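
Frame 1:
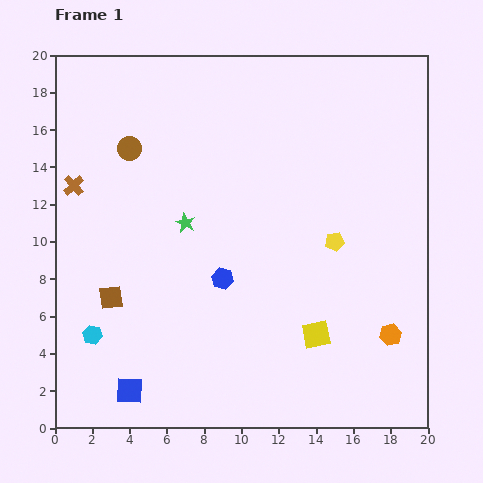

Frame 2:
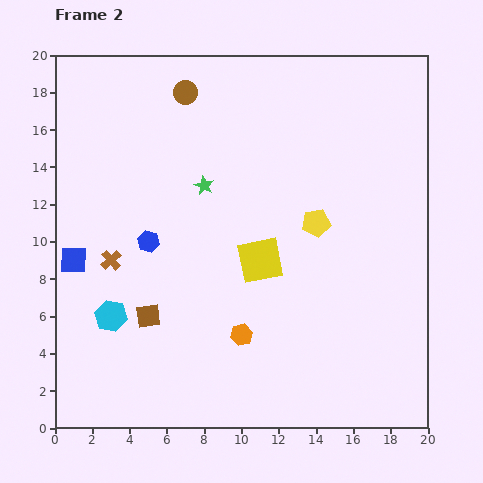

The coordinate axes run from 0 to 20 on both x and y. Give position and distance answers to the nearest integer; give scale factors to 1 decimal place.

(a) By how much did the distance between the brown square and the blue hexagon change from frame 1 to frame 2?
-2

Distance in frame 1: 6. Distance in frame 2: 4.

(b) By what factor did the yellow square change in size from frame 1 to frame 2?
1.6×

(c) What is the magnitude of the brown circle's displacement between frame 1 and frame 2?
4

The brown circle moved from (4, 15) to (7, 18), a distance of √(3² + 3²) ≈ 4.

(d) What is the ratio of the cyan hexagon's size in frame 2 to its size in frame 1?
1.6×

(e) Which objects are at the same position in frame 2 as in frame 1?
none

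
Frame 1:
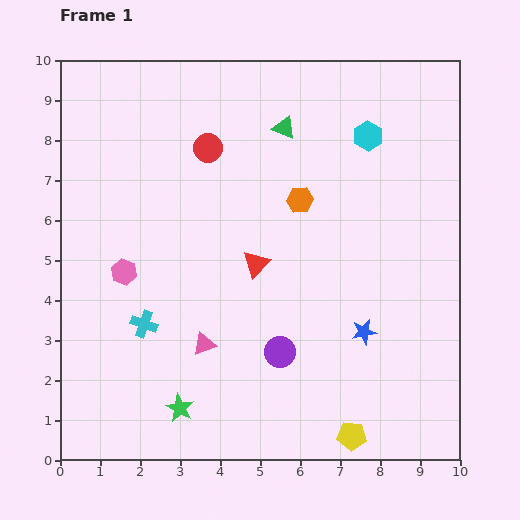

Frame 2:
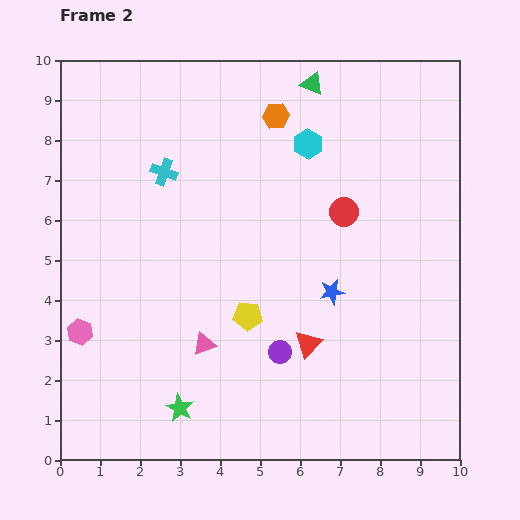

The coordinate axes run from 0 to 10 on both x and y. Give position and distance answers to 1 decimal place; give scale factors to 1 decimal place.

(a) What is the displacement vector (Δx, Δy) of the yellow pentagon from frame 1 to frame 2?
(-2.6, 3.0)

The yellow pentagon was at (7.3, 0.6) in frame 1 and (4.7, 3.6) in frame 2.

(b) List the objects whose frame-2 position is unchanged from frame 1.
the pink triangle, the green star, the purple circle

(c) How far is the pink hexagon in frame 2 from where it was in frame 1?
1.9

The pink hexagon moved from (1.6, 4.7) to (0.5, 3.2), a distance of √(1.1² + 1.5²) ≈ 1.9.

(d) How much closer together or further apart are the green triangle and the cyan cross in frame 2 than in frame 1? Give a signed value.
-1.7

Distance in frame 1: 6.0. Distance in frame 2: 4.3.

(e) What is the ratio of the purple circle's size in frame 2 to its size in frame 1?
0.7×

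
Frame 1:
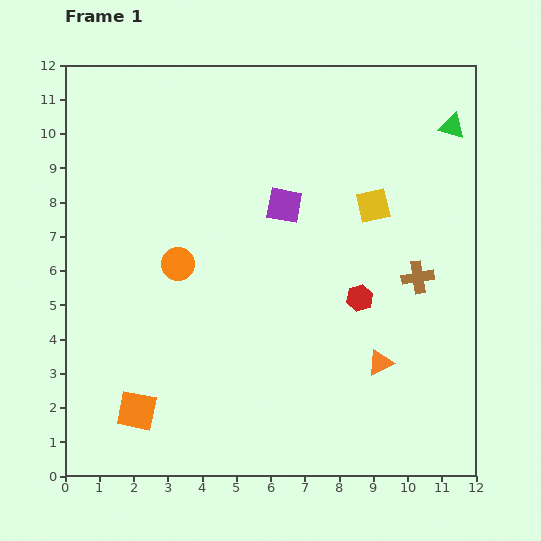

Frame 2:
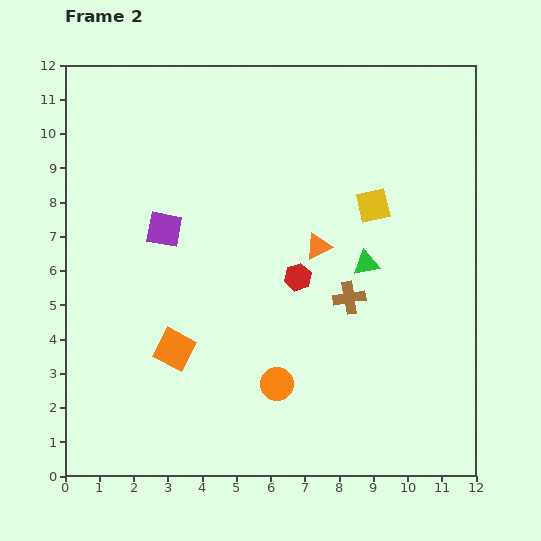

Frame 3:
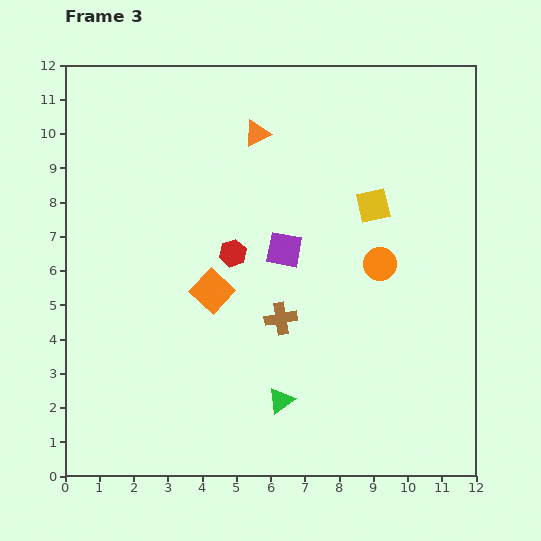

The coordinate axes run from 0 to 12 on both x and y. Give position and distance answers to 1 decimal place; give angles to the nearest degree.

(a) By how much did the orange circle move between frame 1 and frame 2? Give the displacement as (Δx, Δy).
(2.9, -3.5)

The orange circle was at (3.3, 6.2) in frame 1 and (6.2, 2.7) in frame 2.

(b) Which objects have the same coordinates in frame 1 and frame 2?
the yellow square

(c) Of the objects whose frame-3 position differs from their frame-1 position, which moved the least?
the purple square

(moved 1.3)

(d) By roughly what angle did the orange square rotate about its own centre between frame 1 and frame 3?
32° clockwise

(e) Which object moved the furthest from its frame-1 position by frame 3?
the green triangle

(moved 9.4; next 7.6)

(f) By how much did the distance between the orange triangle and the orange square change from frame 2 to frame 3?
-0.4

Distance in frame 2: 5.2. Distance in frame 3: 4.8.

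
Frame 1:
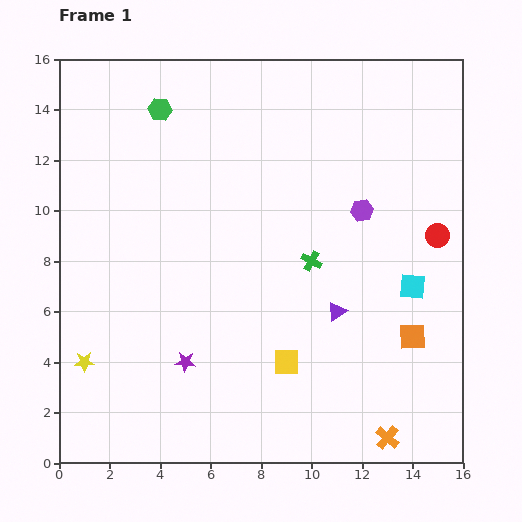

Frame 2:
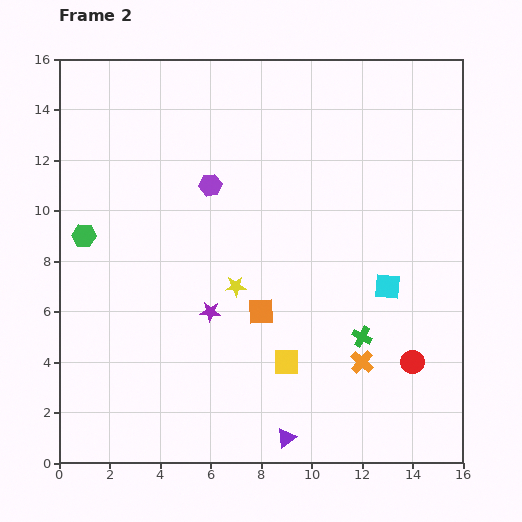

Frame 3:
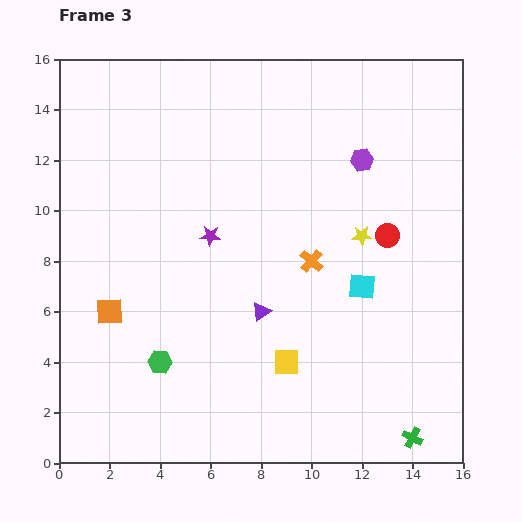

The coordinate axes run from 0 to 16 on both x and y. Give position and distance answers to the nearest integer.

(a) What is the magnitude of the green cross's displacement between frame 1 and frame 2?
4

The green cross moved from (10, 8) to (12, 5), a distance of √(2² + 3²) ≈ 4.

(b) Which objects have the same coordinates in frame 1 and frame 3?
the yellow square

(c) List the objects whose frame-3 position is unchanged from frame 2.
the yellow square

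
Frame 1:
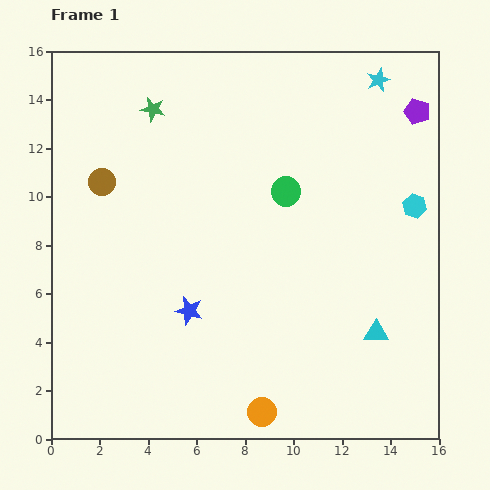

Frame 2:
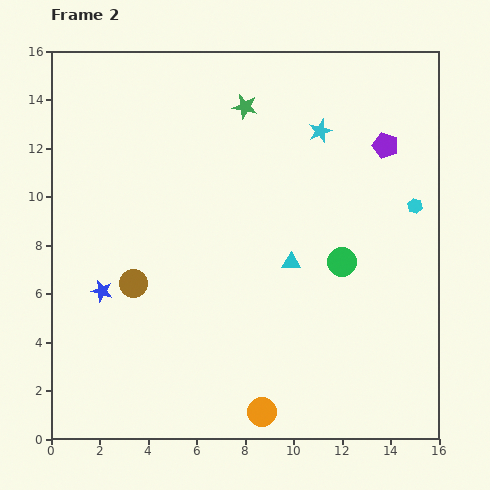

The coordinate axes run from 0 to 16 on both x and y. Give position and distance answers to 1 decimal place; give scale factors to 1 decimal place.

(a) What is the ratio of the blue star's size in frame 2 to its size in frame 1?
0.8×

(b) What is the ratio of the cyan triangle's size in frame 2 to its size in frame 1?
0.7×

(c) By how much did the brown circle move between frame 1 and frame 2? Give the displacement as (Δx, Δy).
(1.3, -4.2)

The brown circle was at (2.1, 10.6) in frame 1 and (3.4, 6.4) in frame 2.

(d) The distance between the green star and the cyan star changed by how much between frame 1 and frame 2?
-6.1

Distance in frame 1: 9.4. Distance in frame 2: 3.3.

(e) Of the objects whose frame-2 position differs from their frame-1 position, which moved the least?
the purple pentagon

(moved 1.9)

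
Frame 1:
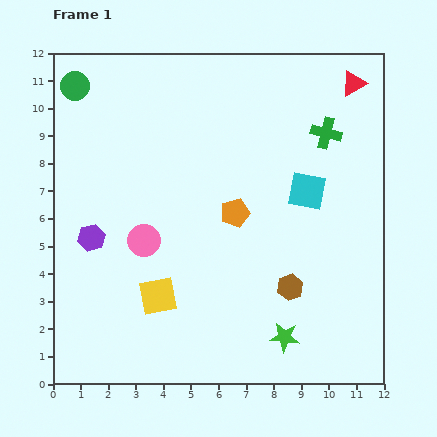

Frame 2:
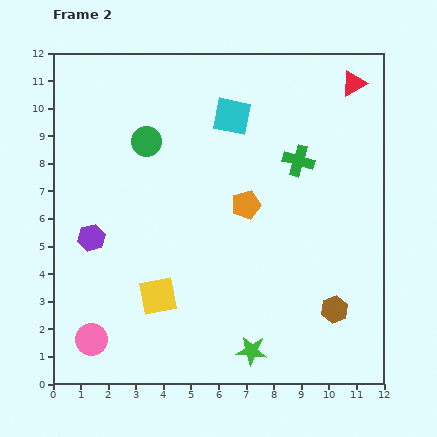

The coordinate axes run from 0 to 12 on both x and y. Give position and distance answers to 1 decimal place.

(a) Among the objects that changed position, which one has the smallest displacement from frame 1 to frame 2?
the orange pentagon

(moved 0.5)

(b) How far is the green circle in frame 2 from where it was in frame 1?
3.3

The green circle moved from (0.8, 10.8) to (3.4, 8.8), a distance of √(2.6² + 2.0²) ≈ 3.3.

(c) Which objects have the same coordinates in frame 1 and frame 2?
the purple hexagon, the yellow square, the red triangle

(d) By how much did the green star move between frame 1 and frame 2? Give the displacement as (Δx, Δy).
(-1.2, -0.5)

The green star was at (8.4, 1.7) in frame 1 and (7.2, 1.2) in frame 2.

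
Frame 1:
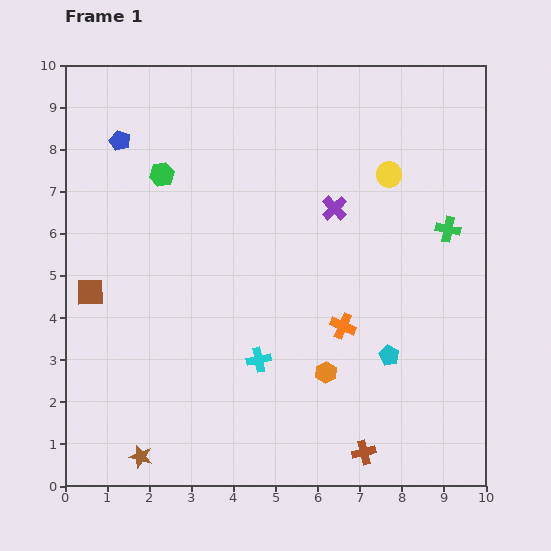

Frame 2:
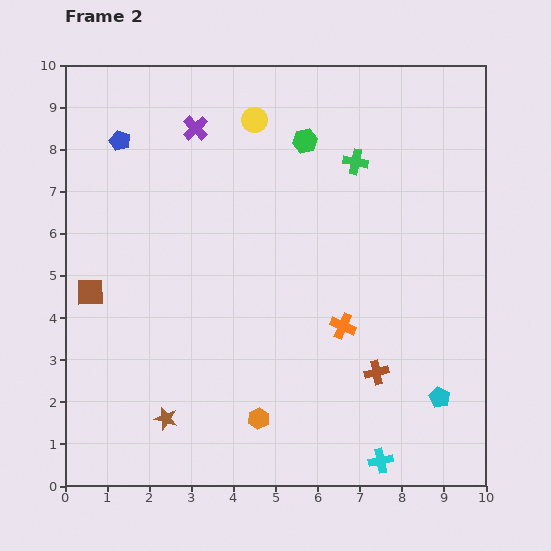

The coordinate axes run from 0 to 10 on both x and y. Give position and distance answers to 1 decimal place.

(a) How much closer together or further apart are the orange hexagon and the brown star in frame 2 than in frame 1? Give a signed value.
-2.6

Distance in frame 1: 4.8. Distance in frame 2: 2.2.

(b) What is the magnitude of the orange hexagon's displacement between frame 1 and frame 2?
1.9

The orange hexagon moved from (6.2, 2.7) to (4.6, 1.6), a distance of √(1.6² + 1.1²) ≈ 1.9.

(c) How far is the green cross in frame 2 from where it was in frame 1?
2.7

The green cross moved from (9.1, 6.1) to (6.9, 7.7), a distance of √(2.2² + 1.6²) ≈ 2.7.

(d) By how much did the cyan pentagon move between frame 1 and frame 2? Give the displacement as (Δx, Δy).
(1.2, -1.0)

The cyan pentagon was at (7.7, 3.1) in frame 1 and (8.9, 2.1) in frame 2.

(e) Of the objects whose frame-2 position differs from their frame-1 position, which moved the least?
the brown star

(moved 1.1)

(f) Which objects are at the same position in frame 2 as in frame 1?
the blue pentagon, the orange cross, the brown square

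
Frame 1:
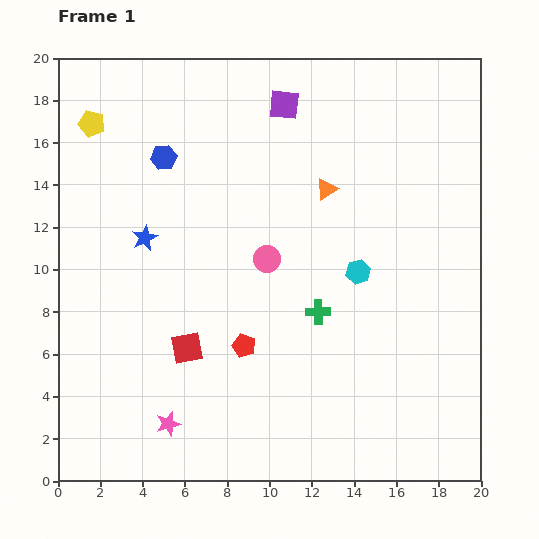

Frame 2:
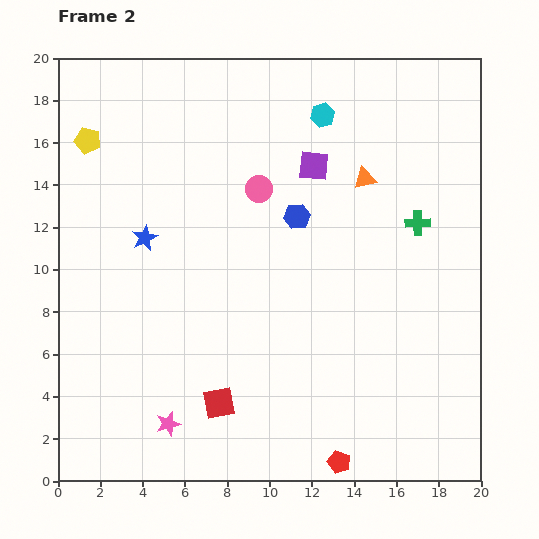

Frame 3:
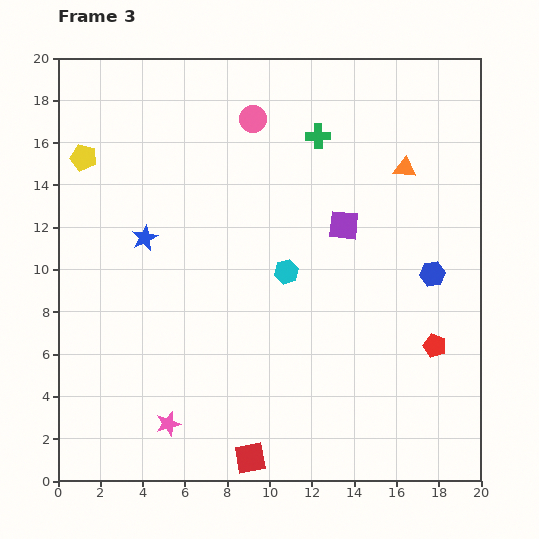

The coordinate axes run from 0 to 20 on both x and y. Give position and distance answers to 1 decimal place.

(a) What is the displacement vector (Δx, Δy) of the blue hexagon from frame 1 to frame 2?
(6.3, -2.8)

The blue hexagon was at (5.0, 15.3) in frame 1 and (11.3, 12.5) in frame 2.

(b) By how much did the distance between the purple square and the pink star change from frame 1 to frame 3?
-3.6

Distance in frame 1: 16.1. Distance in frame 3: 12.5.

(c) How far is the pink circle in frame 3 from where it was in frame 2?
3.3

The pink circle moved from (9.5, 13.8) to (9.2, 17.1), a distance of √(0.3² + 3.3²) ≈ 3.3.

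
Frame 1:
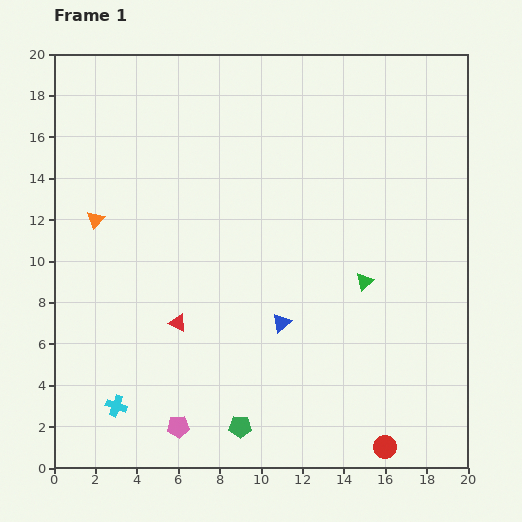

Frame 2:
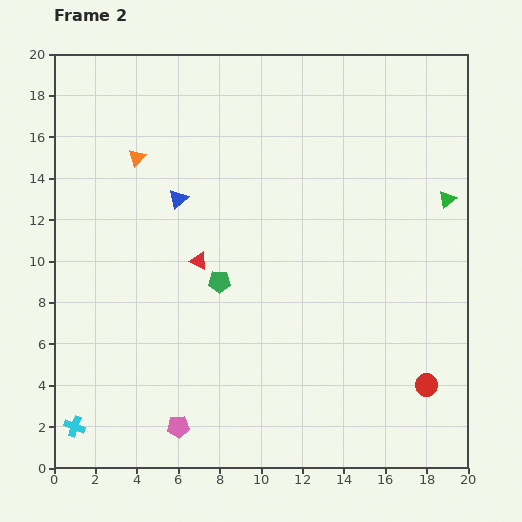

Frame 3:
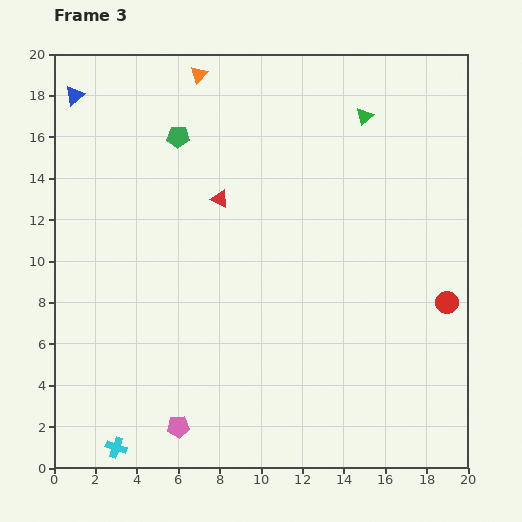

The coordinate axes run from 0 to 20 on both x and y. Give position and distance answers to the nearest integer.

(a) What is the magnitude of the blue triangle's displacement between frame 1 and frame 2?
8

The blue triangle moved from (11, 7) to (6, 13), a distance of √(5² + 6²) ≈ 8.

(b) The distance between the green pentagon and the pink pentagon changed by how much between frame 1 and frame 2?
+4

Distance in frame 1: 3. Distance in frame 2: 7.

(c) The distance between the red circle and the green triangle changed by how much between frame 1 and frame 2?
+1

Distance in frame 1: 8. Distance in frame 2: 9.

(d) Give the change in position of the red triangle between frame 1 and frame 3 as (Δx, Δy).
(2, 6)

The red triangle was at (6, 7) in frame 1 and (8, 13) in frame 3.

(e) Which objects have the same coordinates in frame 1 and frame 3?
the pink pentagon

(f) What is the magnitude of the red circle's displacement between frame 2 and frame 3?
4

The red circle moved from (18, 4) to (19, 8), a distance of √(1² + 4²) ≈ 4.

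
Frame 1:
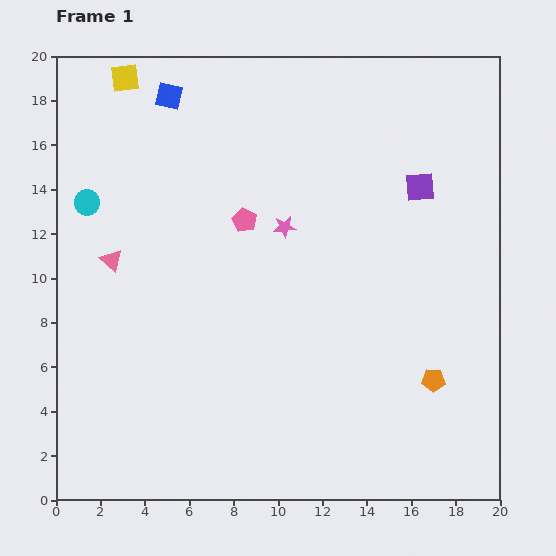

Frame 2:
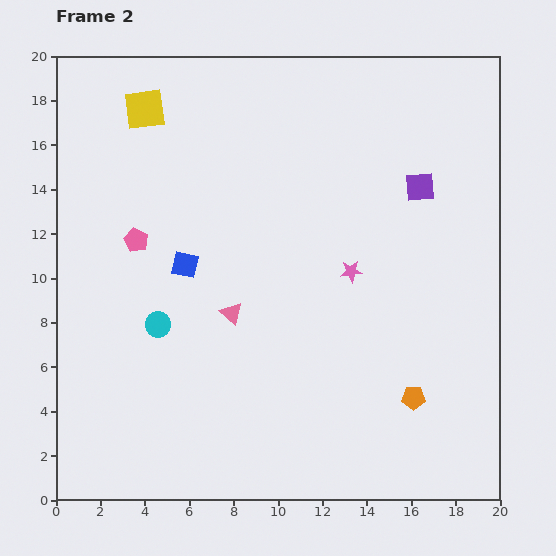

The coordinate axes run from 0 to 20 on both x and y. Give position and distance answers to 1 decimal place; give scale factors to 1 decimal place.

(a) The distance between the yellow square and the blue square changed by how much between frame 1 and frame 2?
+5.0

Distance in frame 1: 2.2. Distance in frame 2: 7.2.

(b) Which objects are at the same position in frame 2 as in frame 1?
the purple square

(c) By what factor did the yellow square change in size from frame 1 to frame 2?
1.4×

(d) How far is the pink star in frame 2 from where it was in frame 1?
3.6

The pink star moved from (10.3, 12.3) to (13.3, 10.3), a distance of √(3.0² + 2.0²) ≈ 3.6.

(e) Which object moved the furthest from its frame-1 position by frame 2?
the blue square

(moved 7.6; next 6.4)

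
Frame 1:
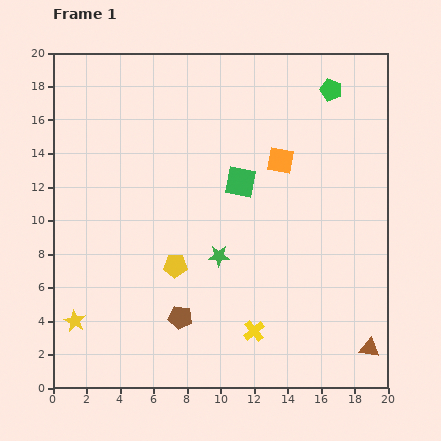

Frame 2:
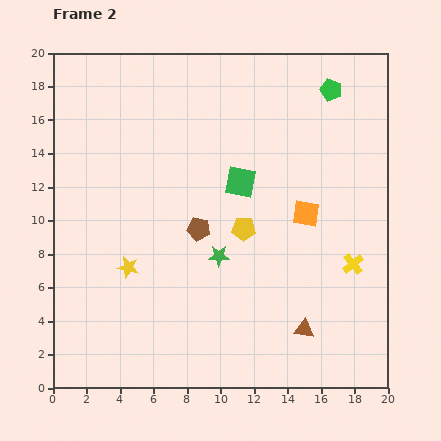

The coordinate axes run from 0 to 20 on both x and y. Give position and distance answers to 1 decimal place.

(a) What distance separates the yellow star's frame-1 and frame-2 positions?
4.5

The yellow star moved from (1.3, 4.0) to (4.5, 7.2), a distance of √(3.2² + 3.2²) ≈ 4.5.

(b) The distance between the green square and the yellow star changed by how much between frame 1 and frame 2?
-4.5

Distance in frame 1: 12.9. Distance in frame 2: 8.4.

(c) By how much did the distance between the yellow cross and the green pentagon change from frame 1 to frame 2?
-4.6

Distance in frame 1: 15.1. Distance in frame 2: 10.5.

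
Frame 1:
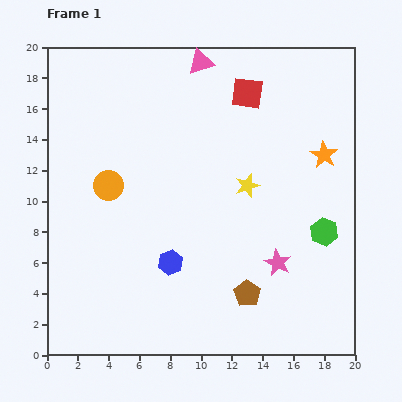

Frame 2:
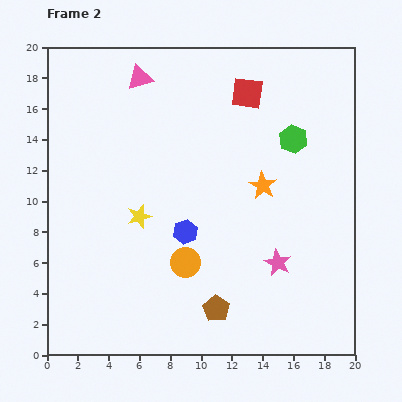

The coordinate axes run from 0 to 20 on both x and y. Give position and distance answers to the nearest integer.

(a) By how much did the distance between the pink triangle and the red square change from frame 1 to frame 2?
+3

Distance in frame 1: 4. Distance in frame 2: 7.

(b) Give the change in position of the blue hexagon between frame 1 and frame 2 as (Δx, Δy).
(1, 2)

The blue hexagon was at (8, 6) in frame 1 and (9, 8) in frame 2.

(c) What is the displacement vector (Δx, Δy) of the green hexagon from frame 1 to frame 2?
(-2, 6)

The green hexagon was at (18, 8) in frame 1 and (16, 14) in frame 2.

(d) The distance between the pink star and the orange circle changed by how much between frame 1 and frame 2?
-6

Distance in frame 1: 12. Distance in frame 2: 6.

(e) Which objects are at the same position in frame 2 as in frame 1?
the red square, the pink star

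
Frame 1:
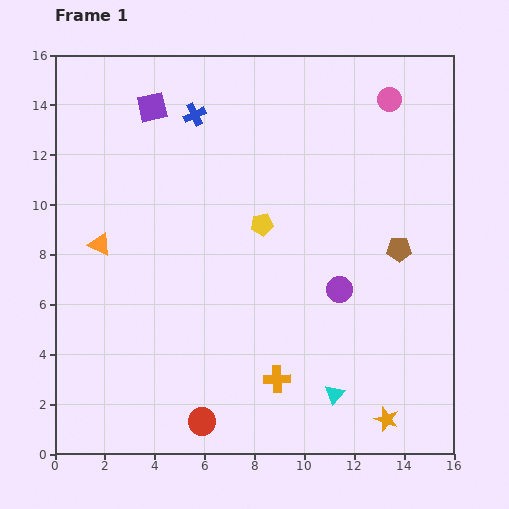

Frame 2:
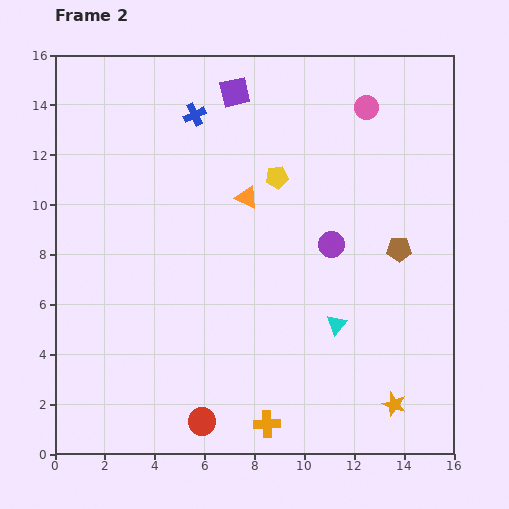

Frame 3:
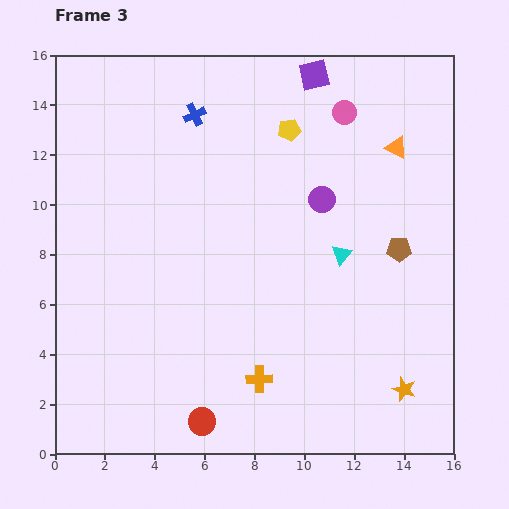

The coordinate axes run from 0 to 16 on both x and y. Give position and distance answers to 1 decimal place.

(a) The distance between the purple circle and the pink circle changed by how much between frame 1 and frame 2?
-2.2

Distance in frame 1: 7.9. Distance in frame 2: 5.7.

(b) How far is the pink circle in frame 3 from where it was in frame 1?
1.9

The pink circle moved from (13.4, 14.2) to (11.6, 13.7), a distance of √(1.8² + 0.5²) ≈ 1.9.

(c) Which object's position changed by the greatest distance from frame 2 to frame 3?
the orange triangle

(moved 6.3; next 3.3)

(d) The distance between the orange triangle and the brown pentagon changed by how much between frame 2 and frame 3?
-2.4

Distance in frame 2: 6.5. Distance in frame 3: 4.1.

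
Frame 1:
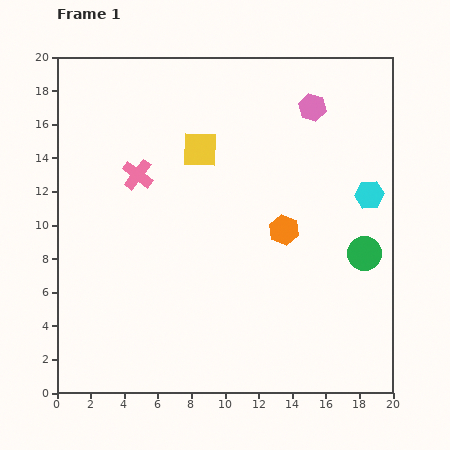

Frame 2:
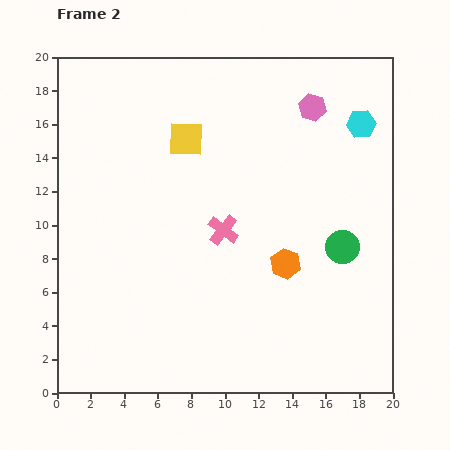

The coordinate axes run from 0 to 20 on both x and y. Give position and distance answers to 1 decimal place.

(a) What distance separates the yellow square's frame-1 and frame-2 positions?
1.0

The yellow square moved from (8.5, 14.5) to (7.7, 15.1), a distance of √(0.8² + 0.6²) ≈ 1.0.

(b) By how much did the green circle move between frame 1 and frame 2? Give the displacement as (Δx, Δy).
(-1.3, 0.4)

The green circle was at (18.3, 8.3) in frame 1 and (17.0, 8.7) in frame 2.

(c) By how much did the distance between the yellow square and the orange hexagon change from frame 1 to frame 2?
+2.6

Distance in frame 1: 6.9. Distance in frame 2: 9.5.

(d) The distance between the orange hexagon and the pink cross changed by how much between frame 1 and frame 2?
-5.1

Distance in frame 1: 9.3. Distance in frame 2: 4.2.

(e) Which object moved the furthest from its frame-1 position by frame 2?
the pink cross

(moved 6.1; next 4.2)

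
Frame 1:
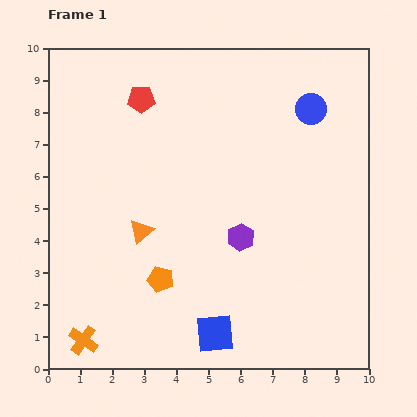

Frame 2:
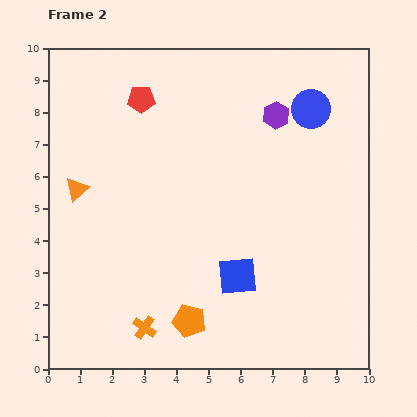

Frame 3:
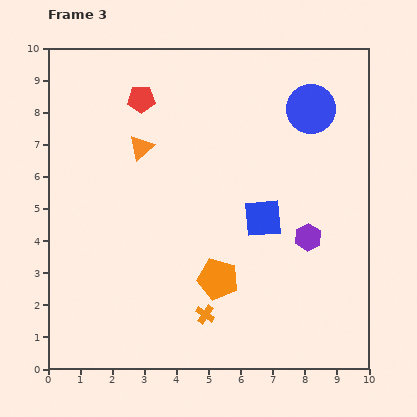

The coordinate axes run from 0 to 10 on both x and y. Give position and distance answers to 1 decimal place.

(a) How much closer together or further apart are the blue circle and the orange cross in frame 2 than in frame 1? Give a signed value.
-1.5

Distance in frame 1: 10.1. Distance in frame 2: 8.6.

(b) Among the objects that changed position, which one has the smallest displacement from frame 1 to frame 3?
the orange pentagon

(moved 1.8)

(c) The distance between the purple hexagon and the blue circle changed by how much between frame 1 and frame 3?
-0.6

Distance in frame 1: 4.6. Distance in frame 3: 4.0.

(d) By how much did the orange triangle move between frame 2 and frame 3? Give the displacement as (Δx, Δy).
(2.0, 1.3)

The orange triangle was at (0.9, 5.6) in frame 2 and (2.9, 6.9) in frame 3.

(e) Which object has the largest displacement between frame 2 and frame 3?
the purple hexagon

(moved 3.9; next 2.4)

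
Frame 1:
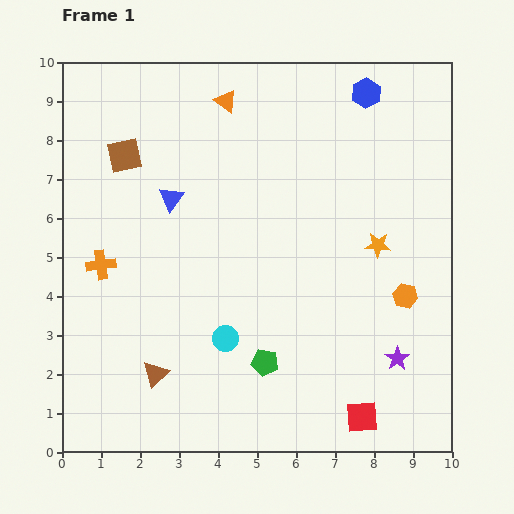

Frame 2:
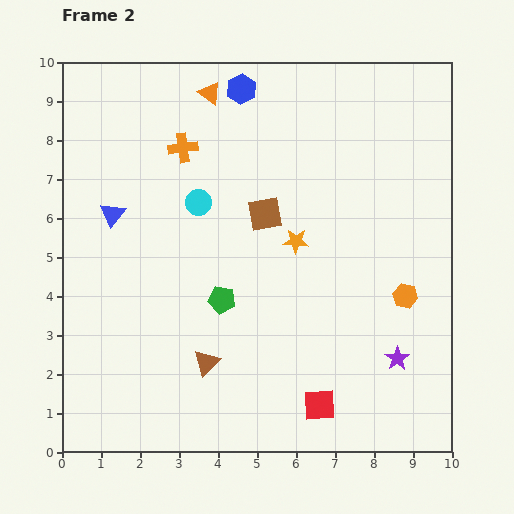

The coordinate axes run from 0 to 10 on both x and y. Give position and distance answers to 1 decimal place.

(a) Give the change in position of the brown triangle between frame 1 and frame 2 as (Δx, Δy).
(1.3, 0.3)

The brown triangle was at (2.4, 2.0) in frame 1 and (3.7, 2.3) in frame 2.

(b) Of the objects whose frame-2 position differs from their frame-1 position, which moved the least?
the orange triangle

(moved 0.4)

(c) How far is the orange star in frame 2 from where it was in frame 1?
2.1

The orange star moved from (8.1, 5.3) to (6.0, 5.4), a distance of √(2.1² + 0.1²) ≈ 2.1.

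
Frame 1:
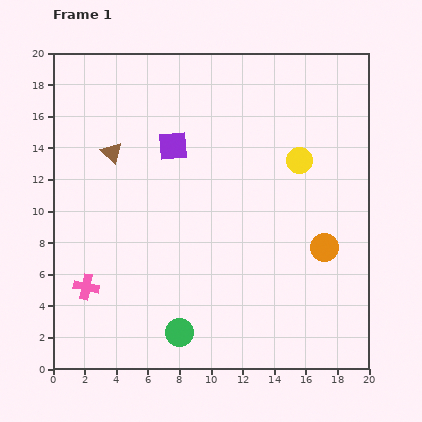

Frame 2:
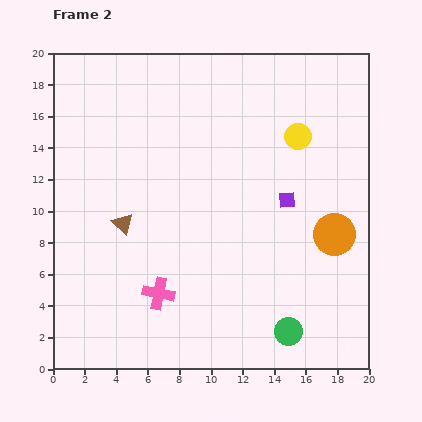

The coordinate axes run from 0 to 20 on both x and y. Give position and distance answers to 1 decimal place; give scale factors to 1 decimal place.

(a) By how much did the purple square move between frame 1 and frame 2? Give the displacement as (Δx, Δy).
(7.2, -3.4)

The purple square was at (7.6, 14.1) in frame 1 and (14.8, 10.7) in frame 2.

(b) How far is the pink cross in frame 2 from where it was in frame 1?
4.6

The pink cross moved from (2.1, 5.2) to (6.7, 4.8), a distance of √(4.6² + 0.4²) ≈ 4.6.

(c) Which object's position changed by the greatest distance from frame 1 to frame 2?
the purple square

(moved 8.0; next 6.9)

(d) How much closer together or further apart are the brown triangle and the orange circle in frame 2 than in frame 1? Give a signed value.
-1.4

Distance in frame 1: 14.8. Distance in frame 2: 13.4.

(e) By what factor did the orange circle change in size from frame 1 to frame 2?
1.5×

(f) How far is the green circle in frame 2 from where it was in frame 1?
6.9

The green circle moved from (8.0, 2.3) to (14.9, 2.4), a distance of √(6.9² + 0.1²) ≈ 6.9.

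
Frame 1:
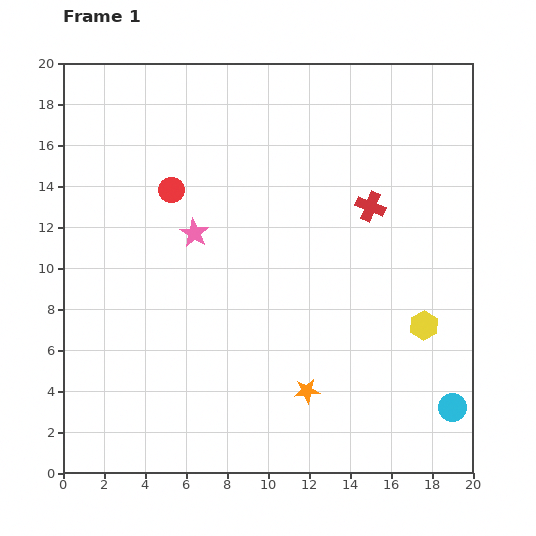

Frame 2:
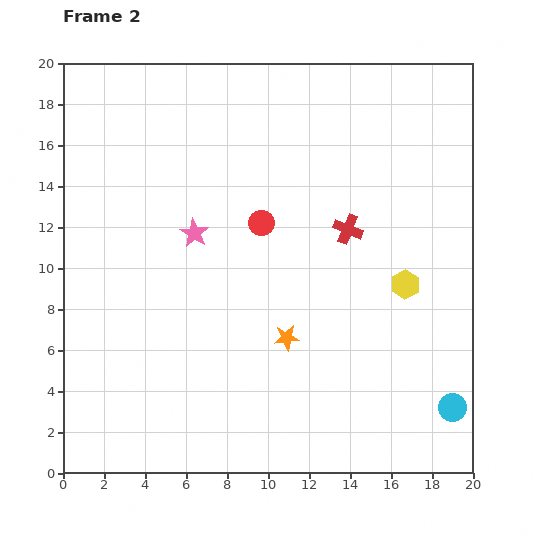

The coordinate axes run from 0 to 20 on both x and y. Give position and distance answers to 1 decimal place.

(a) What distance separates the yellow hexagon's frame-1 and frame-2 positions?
2.2

The yellow hexagon moved from (17.6, 7.2) to (16.7, 9.2), a distance of √(0.9² + 2.0²) ≈ 2.2.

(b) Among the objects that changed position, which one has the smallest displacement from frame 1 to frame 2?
the red cross

(moved 1.6)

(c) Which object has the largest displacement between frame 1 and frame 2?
the red circle

(moved 4.7; next 2.8)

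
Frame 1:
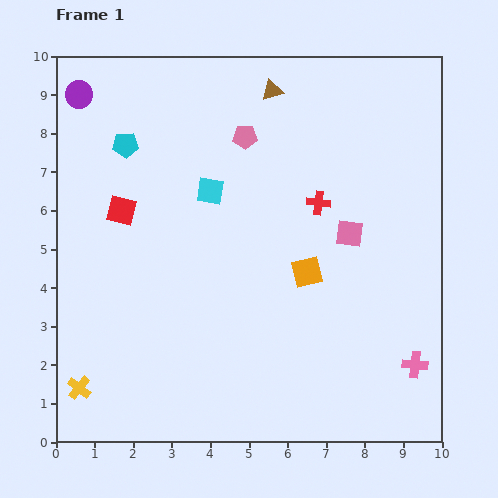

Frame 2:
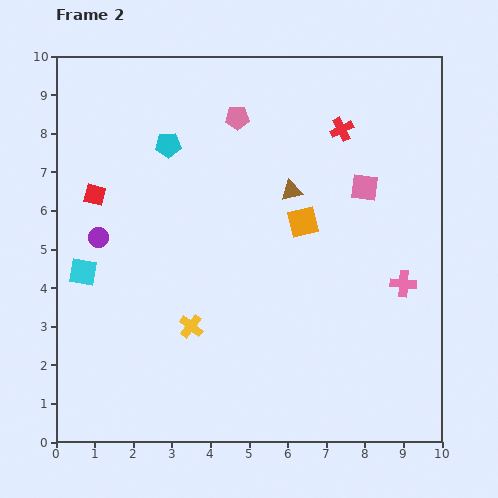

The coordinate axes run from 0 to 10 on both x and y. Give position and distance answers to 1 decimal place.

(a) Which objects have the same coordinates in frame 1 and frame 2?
none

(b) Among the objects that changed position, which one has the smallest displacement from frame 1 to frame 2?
the pink pentagon

(moved 0.5)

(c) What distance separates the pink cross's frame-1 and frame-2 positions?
2.1

The pink cross moved from (9.3, 2.0) to (9.0, 4.1), a distance of √(0.3² + 2.1²) ≈ 2.1.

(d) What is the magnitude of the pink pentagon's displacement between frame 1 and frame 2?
0.5

The pink pentagon moved from (4.9, 7.9) to (4.7, 8.4), a distance of √(0.2² + 0.5²) ≈ 0.5.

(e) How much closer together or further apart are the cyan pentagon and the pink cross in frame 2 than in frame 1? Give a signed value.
-2.3

Distance in frame 1: 9.4. Distance in frame 2: 7.1.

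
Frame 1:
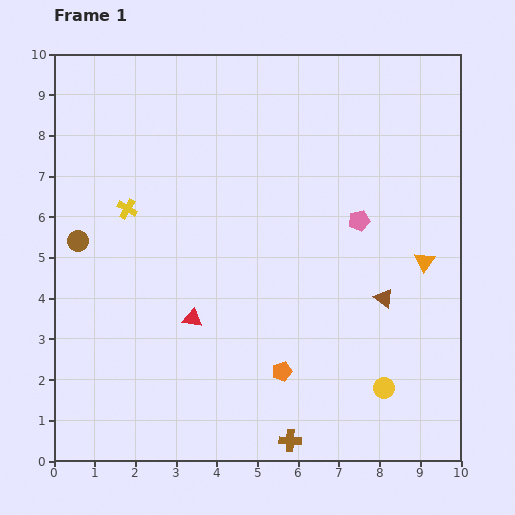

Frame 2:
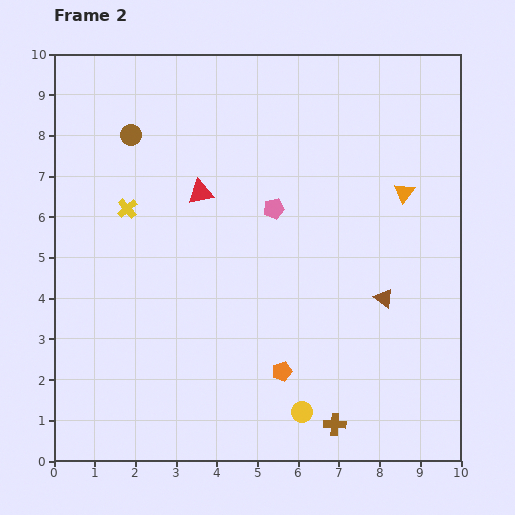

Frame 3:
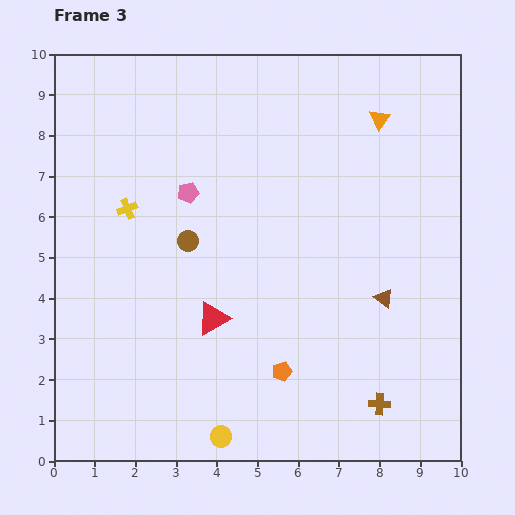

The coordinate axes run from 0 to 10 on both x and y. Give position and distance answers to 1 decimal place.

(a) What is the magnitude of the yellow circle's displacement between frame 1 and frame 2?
2.1

The yellow circle moved from (8.1, 1.8) to (6.1, 1.2), a distance of √(2.0² + 0.6²) ≈ 2.1.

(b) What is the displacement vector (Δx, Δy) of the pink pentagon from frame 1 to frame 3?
(-4.2, 0.7)

The pink pentagon was at (7.5, 5.9) in frame 1 and (3.3, 6.6) in frame 3.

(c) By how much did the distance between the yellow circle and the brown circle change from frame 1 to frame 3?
-3.4

Distance in frame 1: 8.3. Distance in frame 3: 4.9.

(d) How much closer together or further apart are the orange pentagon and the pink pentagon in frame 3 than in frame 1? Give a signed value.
+0.8

Distance in frame 1: 4.2. Distance in frame 3: 5.0.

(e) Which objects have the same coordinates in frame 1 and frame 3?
the brown triangle, the yellow cross, the orange pentagon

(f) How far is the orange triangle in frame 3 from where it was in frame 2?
1.9

The orange triangle moved from (8.6, 6.6) to (8.0, 8.4), a distance of √(0.6² + 1.8²) ≈ 1.9.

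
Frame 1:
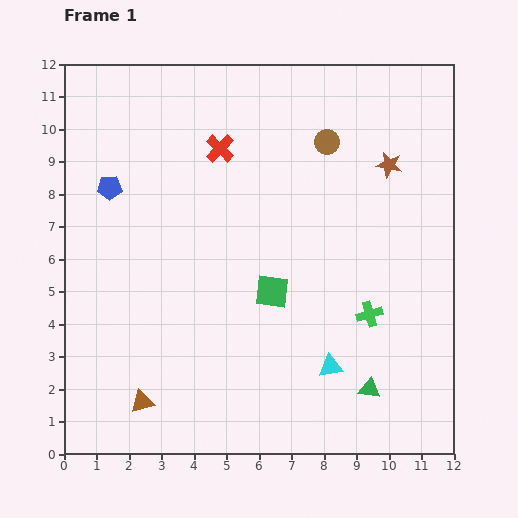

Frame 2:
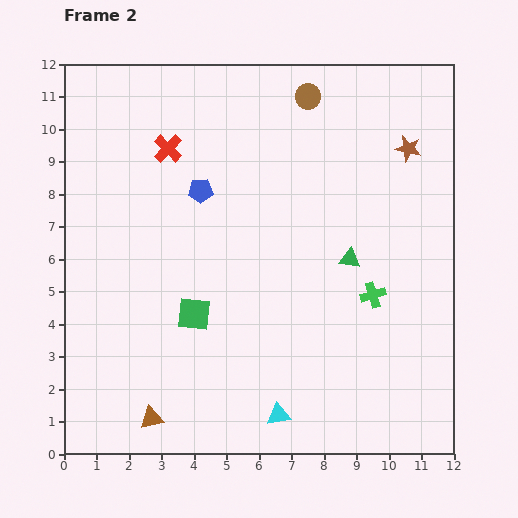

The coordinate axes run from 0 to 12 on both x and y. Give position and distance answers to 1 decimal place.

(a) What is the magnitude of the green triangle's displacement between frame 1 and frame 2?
4.0

The green triangle moved from (9.4, 2.0) to (8.8, 6.0), a distance of √(0.6² + 4.0²) ≈ 4.0.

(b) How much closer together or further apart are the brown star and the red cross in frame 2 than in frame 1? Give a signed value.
+2.2

Distance in frame 1: 5.2. Distance in frame 2: 7.4.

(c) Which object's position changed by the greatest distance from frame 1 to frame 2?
the green triangle

(moved 4.0; next 2.8)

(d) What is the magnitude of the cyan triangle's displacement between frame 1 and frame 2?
2.2

The cyan triangle moved from (8.2, 2.7) to (6.6, 1.2), a distance of √(1.6² + 1.5²) ≈ 2.2.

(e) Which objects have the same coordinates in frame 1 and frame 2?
none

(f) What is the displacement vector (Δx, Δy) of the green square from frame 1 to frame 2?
(-2.4, -0.7)

The green square was at (6.4, 5.0) in frame 1 and (4.0, 4.3) in frame 2.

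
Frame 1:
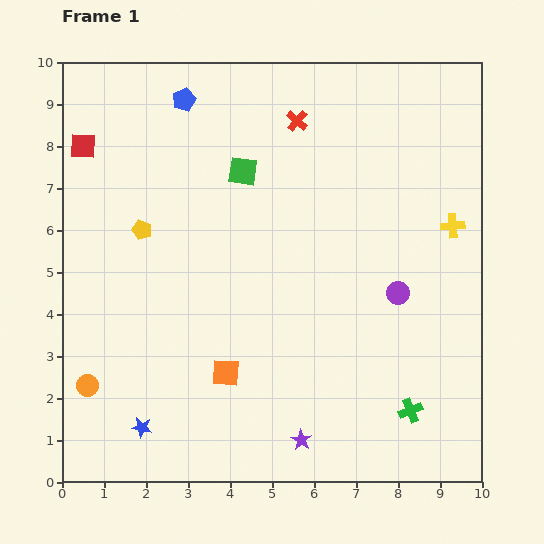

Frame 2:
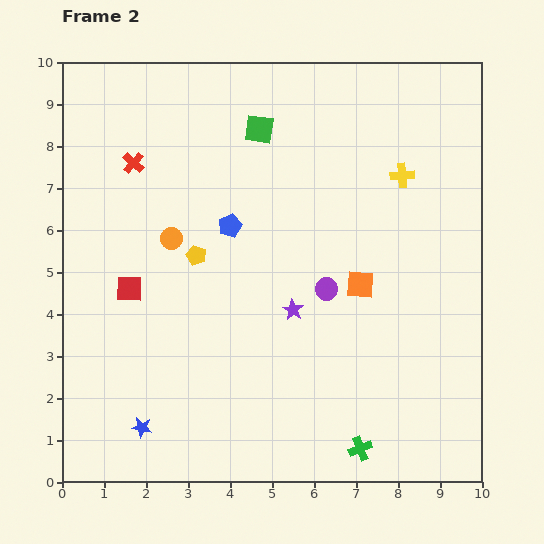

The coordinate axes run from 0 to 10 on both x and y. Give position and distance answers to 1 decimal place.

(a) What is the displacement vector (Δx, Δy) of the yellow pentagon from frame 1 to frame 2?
(1.3, -0.6)

The yellow pentagon was at (1.9, 6.0) in frame 1 and (3.2, 5.4) in frame 2.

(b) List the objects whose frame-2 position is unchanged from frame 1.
the blue star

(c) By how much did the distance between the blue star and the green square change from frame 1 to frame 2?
+1.0

Distance in frame 1: 6.6. Distance in frame 2: 7.6.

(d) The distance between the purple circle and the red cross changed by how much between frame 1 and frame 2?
+0.7

Distance in frame 1: 4.8. Distance in frame 2: 5.5.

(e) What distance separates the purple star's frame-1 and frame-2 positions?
3.1

The purple star moved from (5.7, 1.0) to (5.5, 4.1), a distance of √(0.2² + 3.1²) ≈ 3.1.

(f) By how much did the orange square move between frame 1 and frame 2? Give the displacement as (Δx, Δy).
(3.2, 2.1)

The orange square was at (3.9, 2.6) in frame 1 and (7.1, 4.7) in frame 2.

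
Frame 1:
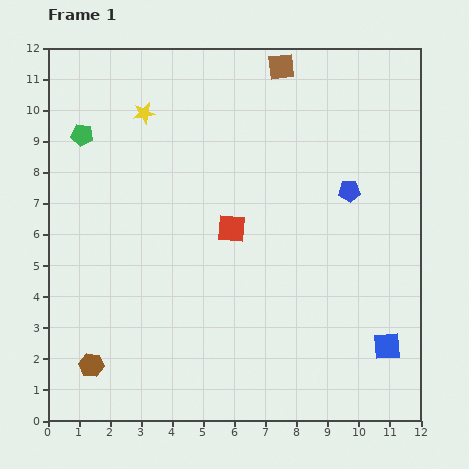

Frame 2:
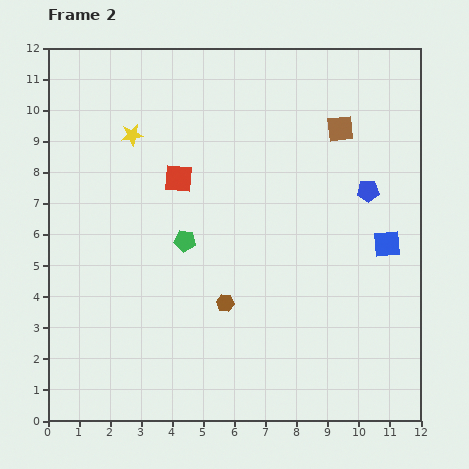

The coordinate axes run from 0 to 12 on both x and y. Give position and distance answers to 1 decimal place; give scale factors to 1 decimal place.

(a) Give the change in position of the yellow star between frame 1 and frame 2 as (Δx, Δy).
(-0.4, -0.7)

The yellow star was at (3.1, 9.9) in frame 1 and (2.7, 9.2) in frame 2.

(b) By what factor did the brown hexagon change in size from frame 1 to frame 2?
0.7×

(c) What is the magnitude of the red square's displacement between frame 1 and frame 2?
2.3

The red square moved from (5.9, 6.2) to (4.2, 7.8), a distance of √(1.7² + 1.6²) ≈ 2.3.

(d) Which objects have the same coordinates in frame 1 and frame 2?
none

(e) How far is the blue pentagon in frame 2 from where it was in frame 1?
0.6

The blue pentagon moved from (9.7, 7.4) to (10.3, 7.4), a distance of √(0.6² + 0.0²) ≈ 0.6.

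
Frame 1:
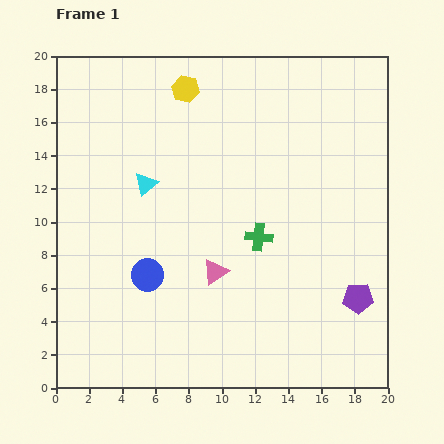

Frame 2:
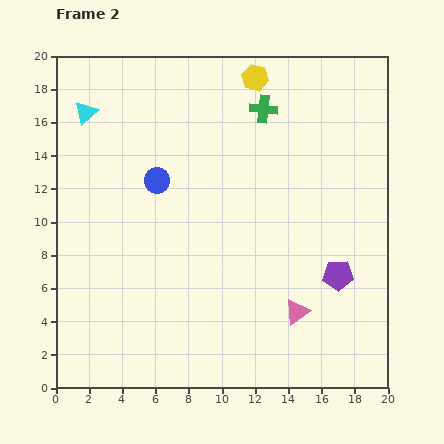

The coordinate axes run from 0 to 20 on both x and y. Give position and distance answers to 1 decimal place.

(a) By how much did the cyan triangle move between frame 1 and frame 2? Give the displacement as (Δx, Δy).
(-3.6, 4.3)

The cyan triangle was at (5.4, 12.3) in frame 1 and (1.8, 16.6) in frame 2.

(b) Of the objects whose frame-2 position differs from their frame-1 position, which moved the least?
the purple pentagon

(moved 1.8)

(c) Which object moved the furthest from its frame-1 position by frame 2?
the green cross

(moved 7.7; next 5.7)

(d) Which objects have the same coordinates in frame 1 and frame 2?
none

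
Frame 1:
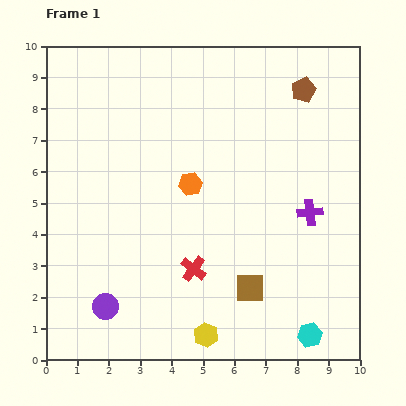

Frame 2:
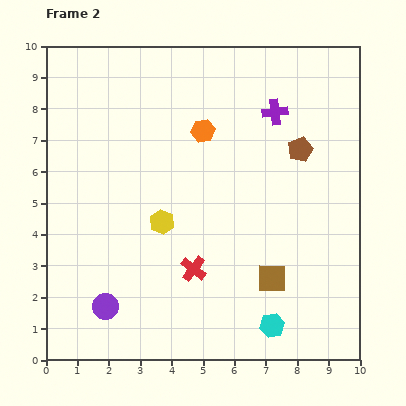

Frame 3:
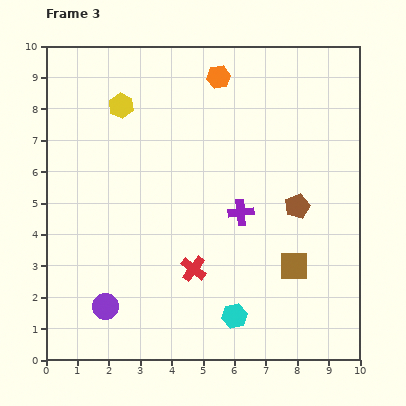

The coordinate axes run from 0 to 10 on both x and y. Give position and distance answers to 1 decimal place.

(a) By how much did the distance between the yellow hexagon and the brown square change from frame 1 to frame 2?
+1.8

Distance in frame 1: 2.1. Distance in frame 2: 3.9.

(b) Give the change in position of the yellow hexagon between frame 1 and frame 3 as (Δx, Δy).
(-2.7, 7.3)

The yellow hexagon was at (5.1, 0.8) in frame 1 and (2.4, 8.1) in frame 3.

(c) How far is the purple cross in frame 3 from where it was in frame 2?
3.4

The purple cross moved from (7.3, 7.9) to (6.2, 4.7), a distance of √(1.1² + 3.2²) ≈ 3.4.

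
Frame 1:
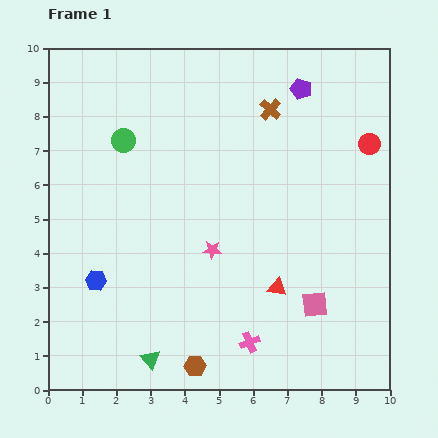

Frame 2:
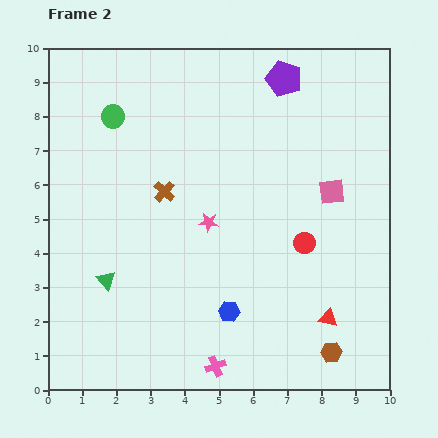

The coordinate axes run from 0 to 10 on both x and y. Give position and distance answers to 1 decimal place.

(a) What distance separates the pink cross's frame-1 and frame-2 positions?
1.2

The pink cross moved from (5.9, 1.4) to (4.9, 0.7), a distance of √(1.0² + 0.7²) ≈ 1.2.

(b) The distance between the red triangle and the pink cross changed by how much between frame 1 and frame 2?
+1.8

Distance in frame 1: 1.8. Distance in frame 2: 3.6.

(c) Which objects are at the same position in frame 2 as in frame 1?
none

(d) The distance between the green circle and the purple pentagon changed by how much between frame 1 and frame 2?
-0.3

Distance in frame 1: 5.4. Distance in frame 2: 5.1.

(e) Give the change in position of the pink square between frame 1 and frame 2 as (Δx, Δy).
(0.5, 3.3)

The pink square was at (7.8, 2.5) in frame 1 and (8.3, 5.8) in frame 2.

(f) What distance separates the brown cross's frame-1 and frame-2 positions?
3.9

The brown cross moved from (6.5, 8.2) to (3.4, 5.8), a distance of √(3.1² + 2.4²) ≈ 3.9.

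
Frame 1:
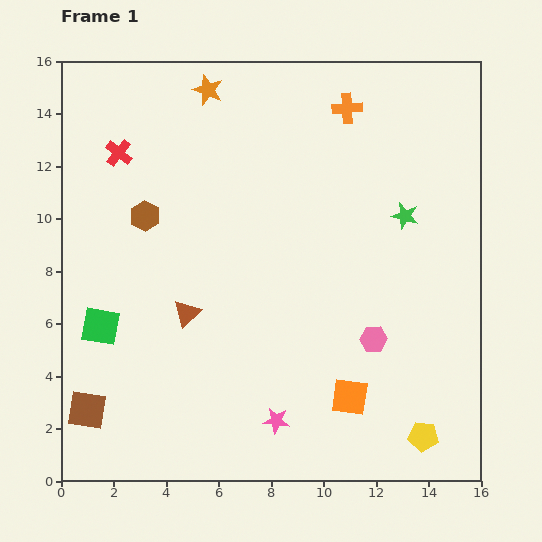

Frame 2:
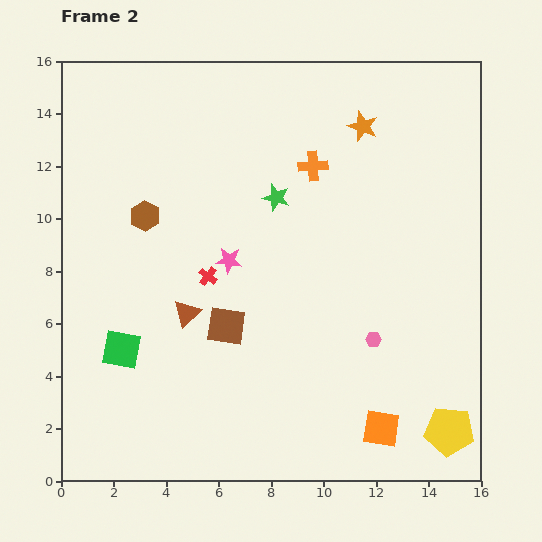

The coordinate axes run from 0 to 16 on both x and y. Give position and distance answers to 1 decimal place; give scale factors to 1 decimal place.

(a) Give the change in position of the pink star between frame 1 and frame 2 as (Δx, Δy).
(-1.8, 6.1)

The pink star was at (8.2, 2.3) in frame 1 and (6.4, 8.4) in frame 2.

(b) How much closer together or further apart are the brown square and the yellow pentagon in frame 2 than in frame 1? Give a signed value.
-3.4

Distance in frame 1: 12.8. Distance in frame 2: 9.4.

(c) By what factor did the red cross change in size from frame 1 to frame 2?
0.7×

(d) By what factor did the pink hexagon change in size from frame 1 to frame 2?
0.6×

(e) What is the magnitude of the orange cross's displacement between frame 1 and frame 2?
2.6

The orange cross moved from (10.9, 14.2) to (9.6, 12.0), a distance of √(1.3² + 2.2²) ≈ 2.6.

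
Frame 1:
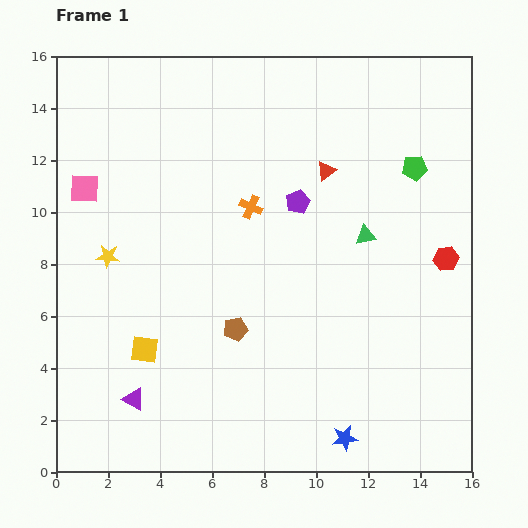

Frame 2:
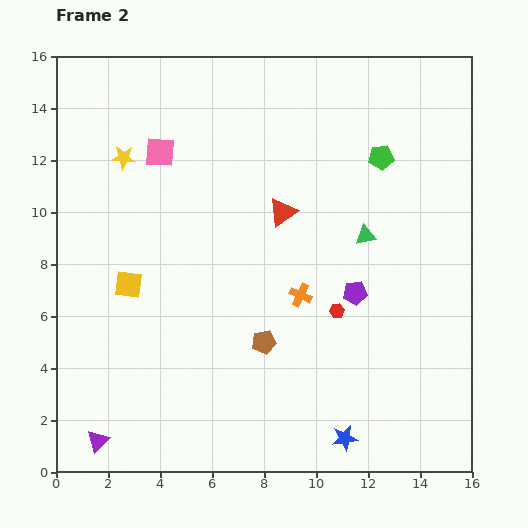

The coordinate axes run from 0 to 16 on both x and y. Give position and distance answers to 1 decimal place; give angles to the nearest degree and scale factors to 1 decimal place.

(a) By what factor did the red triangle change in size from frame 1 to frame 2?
1.5×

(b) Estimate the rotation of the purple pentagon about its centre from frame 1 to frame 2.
18° clockwise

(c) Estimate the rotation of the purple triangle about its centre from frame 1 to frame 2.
43° clockwise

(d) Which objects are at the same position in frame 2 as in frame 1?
the blue star, the green triangle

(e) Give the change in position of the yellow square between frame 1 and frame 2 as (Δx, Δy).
(-0.6, 2.5)

The yellow square was at (3.4, 4.7) in frame 1 and (2.8, 7.2) in frame 2.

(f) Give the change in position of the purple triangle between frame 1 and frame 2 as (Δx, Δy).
(-1.4, -1.6)

The purple triangle was at (3.0, 2.8) in frame 1 and (1.6, 1.2) in frame 2.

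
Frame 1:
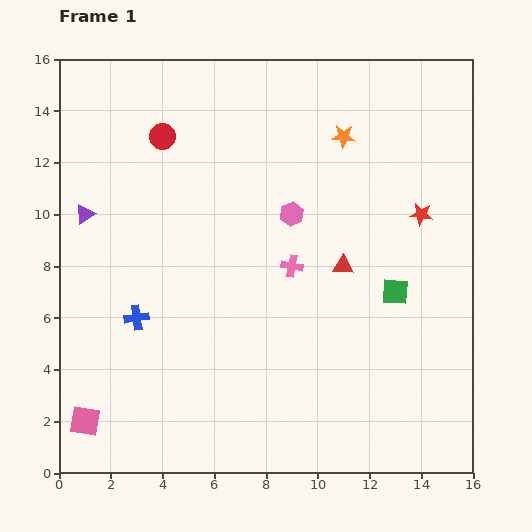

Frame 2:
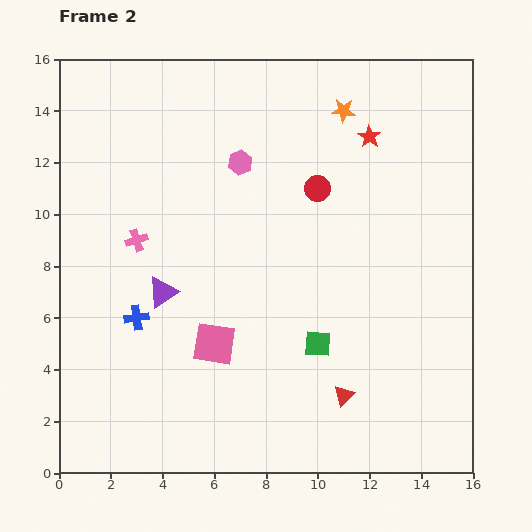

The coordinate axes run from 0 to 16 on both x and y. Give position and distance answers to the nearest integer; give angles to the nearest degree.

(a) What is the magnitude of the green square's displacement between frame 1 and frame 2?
4

The green square moved from (13, 7) to (10, 5), a distance of √(3² + 2²) ≈ 4.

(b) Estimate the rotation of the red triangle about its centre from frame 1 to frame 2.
47° counter-clockwise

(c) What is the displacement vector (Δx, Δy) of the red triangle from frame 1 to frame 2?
(0, -5)

The red triangle was at (11, 8) in frame 1 and (11, 3) in frame 2.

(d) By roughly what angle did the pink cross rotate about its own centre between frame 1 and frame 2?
27° counter-clockwise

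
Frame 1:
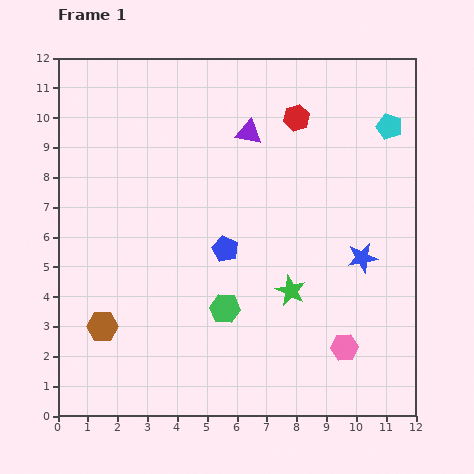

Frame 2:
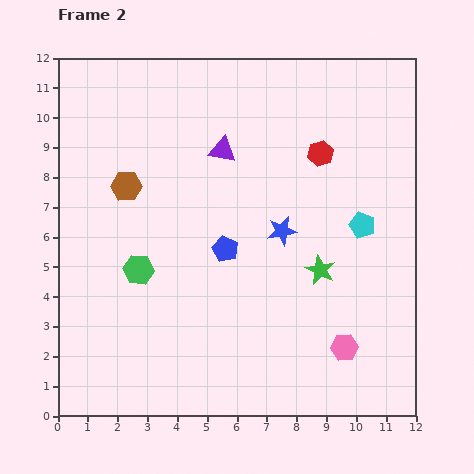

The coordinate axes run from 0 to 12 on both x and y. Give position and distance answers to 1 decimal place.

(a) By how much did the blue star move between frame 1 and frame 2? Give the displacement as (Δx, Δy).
(-2.7, 0.9)

The blue star was at (10.2, 5.3) in frame 1 and (7.5, 6.2) in frame 2.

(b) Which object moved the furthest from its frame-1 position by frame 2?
the brown hexagon

(moved 4.8; next 3.4)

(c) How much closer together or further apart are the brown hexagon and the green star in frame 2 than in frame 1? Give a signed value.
+0.7

Distance in frame 1: 6.4. Distance in frame 2: 7.1.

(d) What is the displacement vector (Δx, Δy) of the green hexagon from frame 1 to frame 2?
(-2.9, 1.3)

The green hexagon was at (5.6, 3.6) in frame 1 and (2.7, 4.9) in frame 2.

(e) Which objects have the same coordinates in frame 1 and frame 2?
the pink hexagon, the blue pentagon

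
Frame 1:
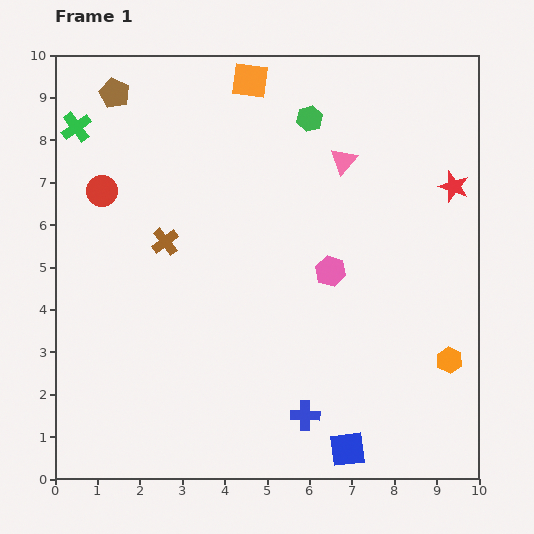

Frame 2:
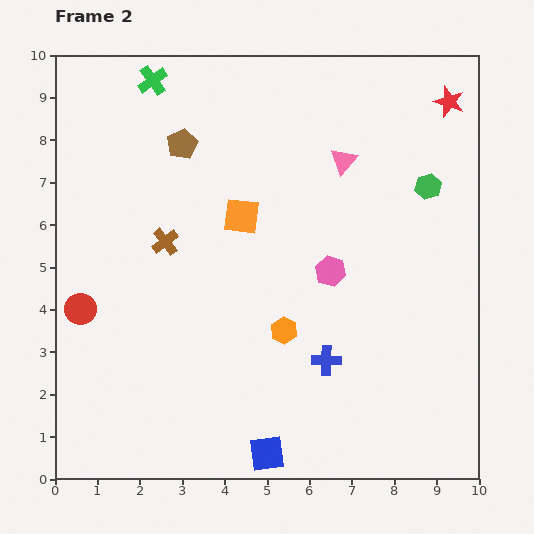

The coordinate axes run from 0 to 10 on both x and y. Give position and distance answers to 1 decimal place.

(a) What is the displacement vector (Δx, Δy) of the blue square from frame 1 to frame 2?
(-1.9, -0.1)

The blue square was at (6.9, 0.7) in frame 1 and (5.0, 0.6) in frame 2.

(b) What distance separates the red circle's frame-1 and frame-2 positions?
2.8

The red circle moved from (1.1, 6.8) to (0.6, 4.0), a distance of √(0.5² + 2.8²) ≈ 2.8.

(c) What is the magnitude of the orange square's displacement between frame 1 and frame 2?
3.2

The orange square moved from (4.6, 9.4) to (4.4, 6.2), a distance of √(0.2² + 3.2²) ≈ 3.2.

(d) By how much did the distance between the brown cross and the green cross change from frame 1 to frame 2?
+0.4

Distance in frame 1: 3.4. Distance in frame 2: 3.8.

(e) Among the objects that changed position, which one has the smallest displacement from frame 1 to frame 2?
the blue cross

(moved 1.4)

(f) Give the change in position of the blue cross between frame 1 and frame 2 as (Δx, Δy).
(0.5, 1.3)

The blue cross was at (5.9, 1.5) in frame 1 and (6.4, 2.8) in frame 2.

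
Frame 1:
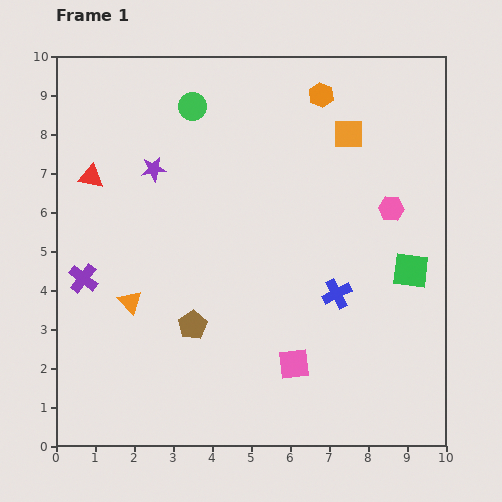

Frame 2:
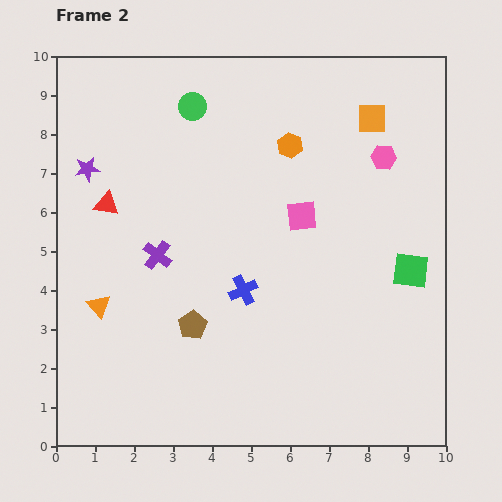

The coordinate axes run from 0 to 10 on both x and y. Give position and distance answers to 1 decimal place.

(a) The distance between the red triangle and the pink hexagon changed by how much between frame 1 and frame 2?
-0.5

Distance in frame 1: 7.7. Distance in frame 2: 7.2.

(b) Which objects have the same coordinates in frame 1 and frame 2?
the green circle, the brown pentagon, the green square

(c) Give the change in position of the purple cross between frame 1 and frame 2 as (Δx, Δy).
(1.9, 0.6)

The purple cross was at (0.7, 4.3) in frame 1 and (2.6, 4.9) in frame 2.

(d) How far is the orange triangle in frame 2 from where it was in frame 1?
0.8

The orange triangle moved from (1.9, 3.7) to (1.1, 3.6), a distance of √(0.8² + 0.1²) ≈ 0.8.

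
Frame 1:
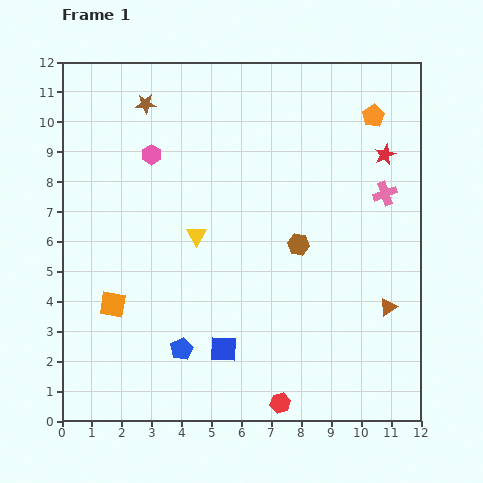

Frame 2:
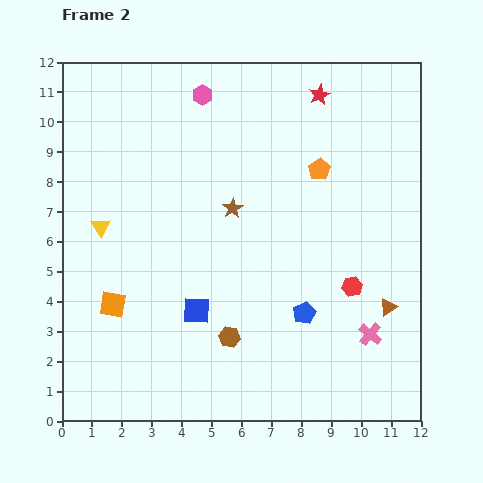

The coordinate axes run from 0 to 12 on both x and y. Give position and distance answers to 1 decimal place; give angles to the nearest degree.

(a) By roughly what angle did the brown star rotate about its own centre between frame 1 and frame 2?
31° counter-clockwise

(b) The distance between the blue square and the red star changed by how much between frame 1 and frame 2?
-0.2

Distance in frame 1: 8.5. Distance in frame 2: 8.3.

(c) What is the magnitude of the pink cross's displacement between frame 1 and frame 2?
4.7

The pink cross moved from (10.8, 7.6) to (10.3, 2.9), a distance of √(0.5² + 4.7²) ≈ 4.7.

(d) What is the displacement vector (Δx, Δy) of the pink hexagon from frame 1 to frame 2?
(1.7, 2.0)

The pink hexagon was at (3.0, 8.9) in frame 1 and (4.7, 10.9) in frame 2.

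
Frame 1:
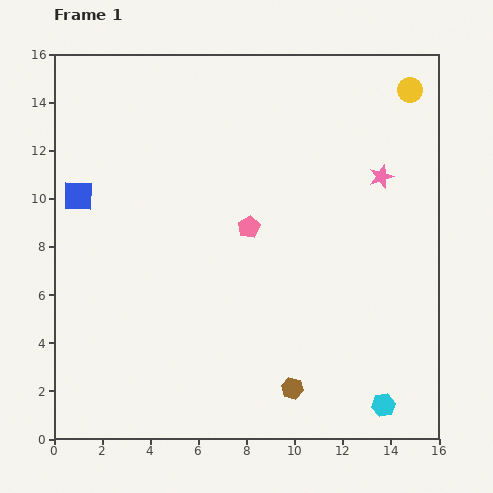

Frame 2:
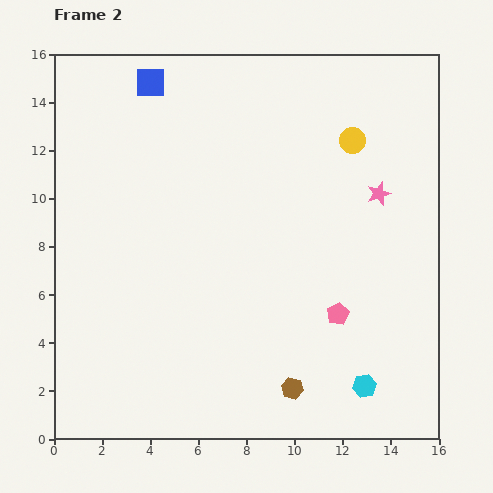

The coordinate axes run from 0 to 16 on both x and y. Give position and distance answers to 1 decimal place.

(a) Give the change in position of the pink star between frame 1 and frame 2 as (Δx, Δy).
(-0.1, -0.7)

The pink star was at (13.6, 10.9) in frame 1 and (13.5, 10.2) in frame 2.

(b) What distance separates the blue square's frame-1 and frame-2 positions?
5.6

The blue square moved from (1.0, 10.1) to (4.0, 14.8), a distance of √(3.0² + 4.7²) ≈ 5.6.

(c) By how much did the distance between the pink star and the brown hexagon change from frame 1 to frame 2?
-0.6

Distance in frame 1: 9.5. Distance in frame 2: 8.9.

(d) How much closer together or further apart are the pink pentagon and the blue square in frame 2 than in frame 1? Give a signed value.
+5.2

Distance in frame 1: 7.2. Distance in frame 2: 12.4.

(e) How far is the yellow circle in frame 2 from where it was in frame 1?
3.2

The yellow circle moved from (14.8, 14.5) to (12.4, 12.4), a distance of √(2.4² + 2.1²) ≈ 3.2.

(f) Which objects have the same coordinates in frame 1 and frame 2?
the brown hexagon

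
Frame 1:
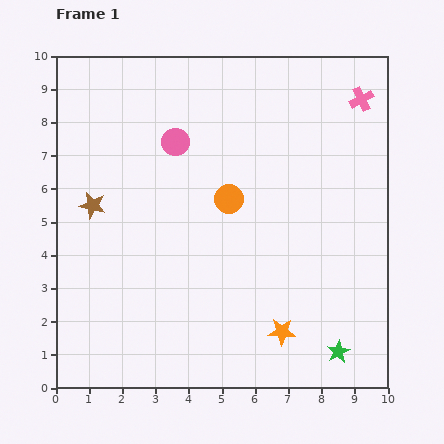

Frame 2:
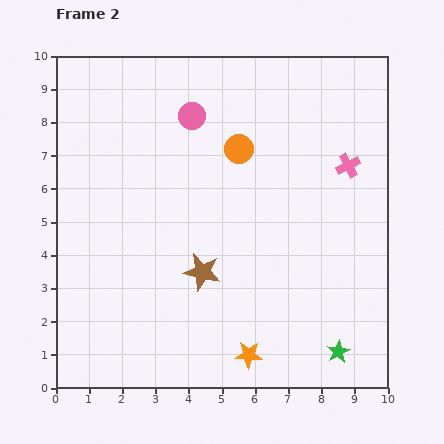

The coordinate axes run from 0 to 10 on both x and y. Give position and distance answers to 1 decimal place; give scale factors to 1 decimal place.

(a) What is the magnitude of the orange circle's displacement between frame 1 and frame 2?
1.5

The orange circle moved from (5.2, 5.7) to (5.5, 7.2), a distance of √(0.3² + 1.5²) ≈ 1.5.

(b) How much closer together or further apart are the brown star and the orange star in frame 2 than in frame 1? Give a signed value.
-4.0

Distance in frame 1: 6.9. Distance in frame 2: 2.9.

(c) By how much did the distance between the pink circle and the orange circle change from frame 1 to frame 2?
-0.6

Distance in frame 1: 2.3. Distance in frame 2: 1.7.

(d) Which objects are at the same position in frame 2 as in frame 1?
the green star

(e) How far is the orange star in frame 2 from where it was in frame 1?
1.2

The orange star moved from (6.8, 1.7) to (5.8, 1.0), a distance of √(1.0² + 0.7²) ≈ 1.2.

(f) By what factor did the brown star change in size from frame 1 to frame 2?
1.4×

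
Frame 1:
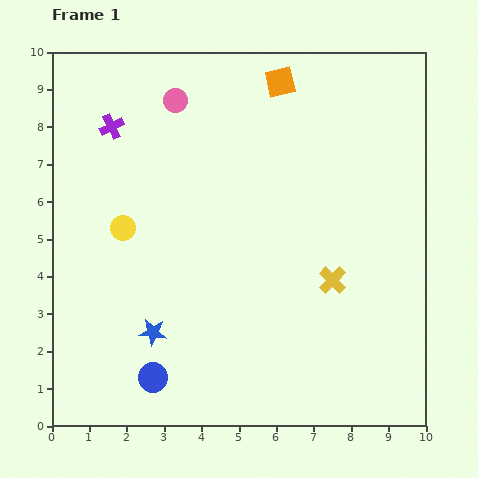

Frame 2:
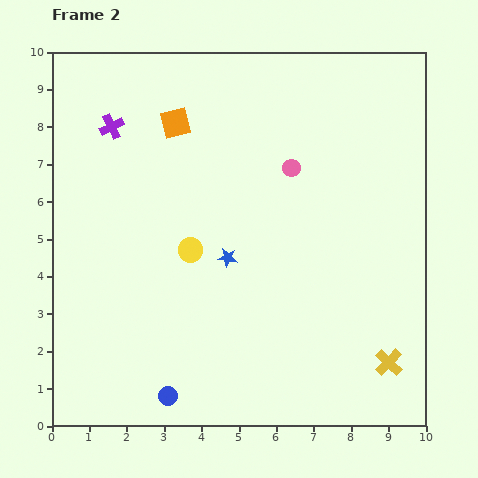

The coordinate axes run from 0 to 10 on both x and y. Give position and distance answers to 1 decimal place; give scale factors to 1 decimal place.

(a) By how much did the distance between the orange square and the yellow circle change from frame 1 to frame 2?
-2.3

Distance in frame 1: 5.7. Distance in frame 2: 3.4.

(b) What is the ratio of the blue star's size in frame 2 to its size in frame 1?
0.7×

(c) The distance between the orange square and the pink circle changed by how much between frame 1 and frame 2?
+0.5

Distance in frame 1: 2.8. Distance in frame 2: 3.3.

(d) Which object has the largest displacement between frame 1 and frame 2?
the pink circle

(moved 3.6; next 3.0)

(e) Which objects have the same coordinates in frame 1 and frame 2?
the purple cross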